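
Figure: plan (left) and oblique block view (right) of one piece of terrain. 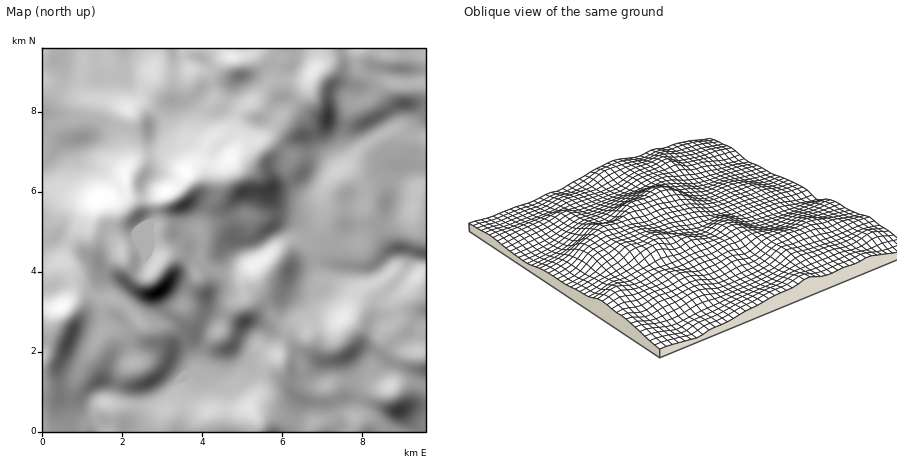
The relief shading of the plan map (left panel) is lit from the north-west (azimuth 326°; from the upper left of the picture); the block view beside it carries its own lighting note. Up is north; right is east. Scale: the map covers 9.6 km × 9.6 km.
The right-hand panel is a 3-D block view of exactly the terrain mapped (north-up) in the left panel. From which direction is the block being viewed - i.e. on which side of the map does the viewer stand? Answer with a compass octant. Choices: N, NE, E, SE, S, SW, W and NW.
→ SW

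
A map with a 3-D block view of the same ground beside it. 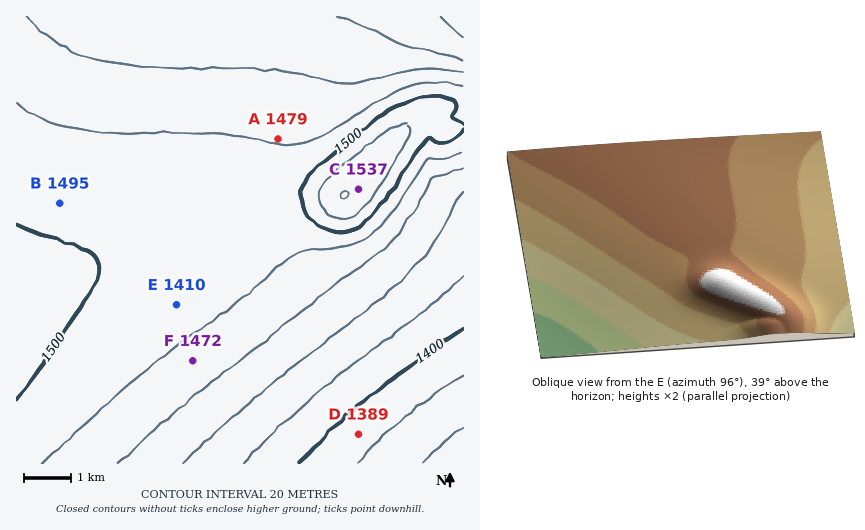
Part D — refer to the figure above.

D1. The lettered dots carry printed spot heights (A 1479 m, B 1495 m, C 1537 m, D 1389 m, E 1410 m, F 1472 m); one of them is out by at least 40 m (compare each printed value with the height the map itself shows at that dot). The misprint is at E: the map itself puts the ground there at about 1490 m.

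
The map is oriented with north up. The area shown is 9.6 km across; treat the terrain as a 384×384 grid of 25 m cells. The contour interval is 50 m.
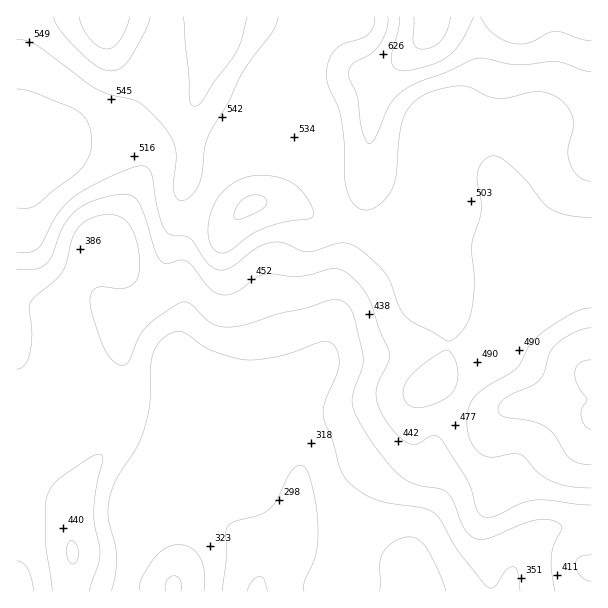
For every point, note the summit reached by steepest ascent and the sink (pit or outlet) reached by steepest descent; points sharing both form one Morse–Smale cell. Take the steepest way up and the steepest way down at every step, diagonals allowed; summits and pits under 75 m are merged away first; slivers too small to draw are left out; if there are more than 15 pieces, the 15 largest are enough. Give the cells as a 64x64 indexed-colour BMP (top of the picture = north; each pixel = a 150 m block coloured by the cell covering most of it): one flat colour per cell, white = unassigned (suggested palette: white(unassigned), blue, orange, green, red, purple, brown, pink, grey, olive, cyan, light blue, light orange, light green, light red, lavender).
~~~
<image width="64" height="64" href="data:image/bmp;base64,Qk12CAAAAAAAAHYAAAAoAAAAQAAAAEAAAAABAAQAAAAAAAAIAAATCwAAEwsAABAAAAAAAAAA////ALR3HwAOf/8ALKAsACgn1gC9Z5QAS1aMAMJ34wB/f38AIr28AM++FwDox64AeLv/AIrfmACWmP8A1bDFAERERERERBEREREREREREREREREREREzMzMzMzVVVVVVREREREREERERERERERERERERERERETMzMzMzNVVVVVVERERERERBERERERERERERERERERERMzMzMzM1VVVVVUREREREREEREREREREREREREREREREzMzMzMzNVVVVVREREREREQRERERERERERERERERERETMzMzMzMzVVVVVERERERERBERERERERERERERERERERMzMzMzMzNVVVVUREREREREQRERERERERERERERERERETMzMzMzMzNVVVRERERERERBERERERERERERERERERERMzMzMzMzMzMzNERERERERERBERERERERERERERERERETMzMzMzMzMzM0REREREREREREERERERERERERERERERMzMzMzMzMzMzREREREREREREQREREREREREREREREREzMzMzMzMzMzNERERERERERERBERERERERERERERERERMzMzMzMzMzMxREREREREREREEREREREREREREREREREzMzMzMzMzMzFEREREREREREQRERERERERERERERERETMzMzMzMzMzMRRERERERERERBERERERERERERERERERMzMzMzMzMzMxEUREREREREREEREREREREREREREREREzMzMzMzMzMzERFEREREREREQRERERERERERERERERETMzMzMzMzMzMRERRERERERERBERERERERERERERERERMzMzMzMzMzMxEREURERERERBEREREREREREREREREREzMzMzMzMzMzEREREUREREQRERERERERERERERERERERMzMzMzMzMzMRERERFEERERERERERERERERERERERERETMzMzMzMzMxERERERERERERERERERERERERERERERERMzMzMzMzMzERERERERERERERERESIREhERERERERERETMzMzMzMzMREREREREREREREREiIiIiIREREREREREREzMzMzMzMxERERERERERESIiIiIiIiIhERERERERERERMzMzMzMzERERERERERERIiIiIiIiIiIRERERERERERETMzMzMzMREREREREREREiIiIiIiIiIhEREREREREREREzMzMzMxEREREREREREiIiIiIiIiIiIRERERERERERERMzMzMzERERERERERESIiIiIiIiIiIhERERERERERERETMzMzMRERERERERESIiIiIiIiIiIiEREREREREREREREzMzMxERERERERESIiIiIiIiIiIiIRERERERERERERERMzMzERIhERERESIiIiIiIiIiIiIhERERERERERERERERMzMiIiERERERIiIiIiIiIiIiIiERERERERERERERERERMyIiIhERERIiIiIiIiIiIiIiIRERERERERERERERERERIiIiERERIiIiIiIiIiIiIiIiEREREREREREREREREREiIiIhEREiIiIiIiIiIiIiIiIRERERERERERERERERESIiIiIiIiIiIiIiIiIiIiIiIhERERERERERERERERERIiIiIiIiIiIiIiIiIiIiIiIiEREREREREREREREREREiIiIiIiIiIiIiIiIiIiIiIiIRERERERERERERERERESIiIiIiIiIiIiIiIiIiIiIiIhERERERERERERERERERIiIiIiIiIiIiIiIiIiIiIiIiEREREREREREREREREREiIiIiIiIiIiIiIiIiIiIiIiIRERERERERERERERERESIiIiIiIiIiIiIiIiIiIiIiIhERERERERERERERERERIiIiIiIiIiIiIiIiIiIiIiIhEREREREREREREREREREiIiIiIiIiIiIiIiIiIiIiIiERERERERERERERERERESIiIiIiIiIiIiIiIiIiIiIiIRERERERERERERERERERIiIiIiIiIiIiIiIiIiIiIiIhEREREREREREREREREREiIiIiIiIiIiIiIiIiIiIiIiERERERERERERERERERESIiIiIiIiIiIiIiIiIiIiIiIRERERERERERERERERERIiIiIiIiIiIiIiIiIiIiIiIhEREREREREREREREREREiIiIiIiIiIiIiIiIiIiIiIiERERERERERERERERERESIiIiIiIiIiIiIiIiIiIiIiIRERERERERERERERERERIiIiIiIiIiIiIiIiIiIiIiIhEREREREREREREREREREiIiIiIiIiIiIiIiIiIiIiIhERERERERERERERERERESIiIiIiIiIiIiIiIiIiIiIiERERERERERERERERERERIiIiIiIiIiIiIiIiIiIiIiEREREREREREREREREREREiIiIiIiIiIiIiIiIiIiIiIRERERERERERERERERERESIiIiIiIiIiIiIiIiIiIiIhERERERERERERERERERERIiIiIiIiIiIiIiIiIiIiIiEREREREREREREREREREREiIiIiIiIiIiIiIiIiIiIiIRERERERERERERERERERESIiIiIiIiIiIiIiIiIiIiIiERERERERERERERERERERIiIiIiIiIiIiIiIiIiIiIiIREREREREREREREREREREiIiIiIiIiIiIiIiIiIiIiIhERERERERERERERERERESIiIiIiIiIiIiIiIiIiIiIiERERERERERERERERERER"/>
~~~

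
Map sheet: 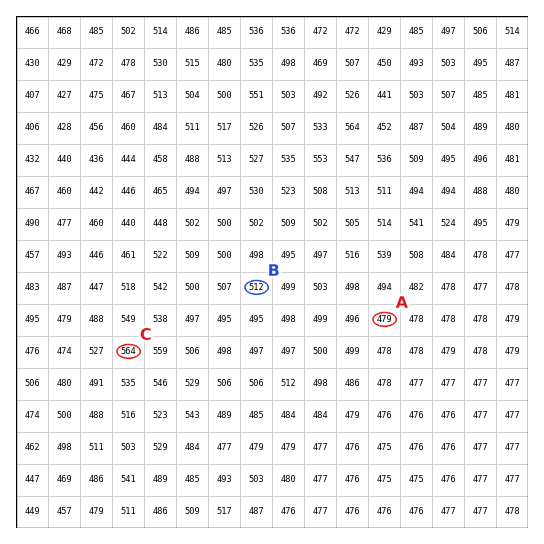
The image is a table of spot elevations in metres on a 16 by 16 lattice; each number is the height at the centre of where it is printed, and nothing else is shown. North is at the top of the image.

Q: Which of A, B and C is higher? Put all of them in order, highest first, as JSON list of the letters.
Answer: ["C", "B", "A"]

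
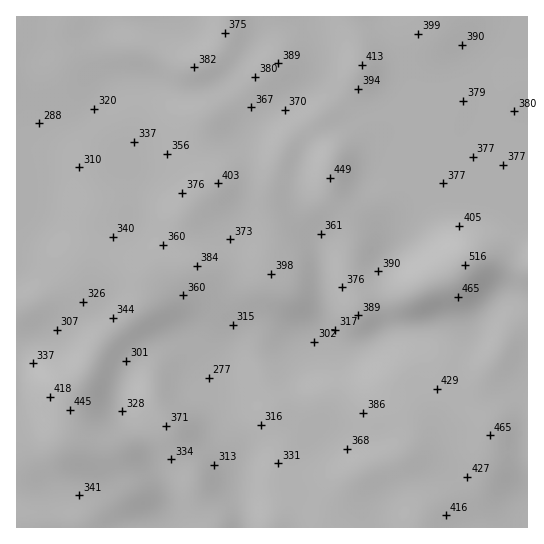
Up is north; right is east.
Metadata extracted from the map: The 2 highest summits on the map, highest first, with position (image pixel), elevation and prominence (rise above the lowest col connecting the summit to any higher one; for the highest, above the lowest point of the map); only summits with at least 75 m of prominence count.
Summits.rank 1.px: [465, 265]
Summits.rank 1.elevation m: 516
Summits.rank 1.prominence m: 239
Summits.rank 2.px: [70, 410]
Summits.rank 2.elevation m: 445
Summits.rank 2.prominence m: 98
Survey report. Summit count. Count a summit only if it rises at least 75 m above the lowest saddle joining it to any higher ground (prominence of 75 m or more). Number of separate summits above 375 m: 2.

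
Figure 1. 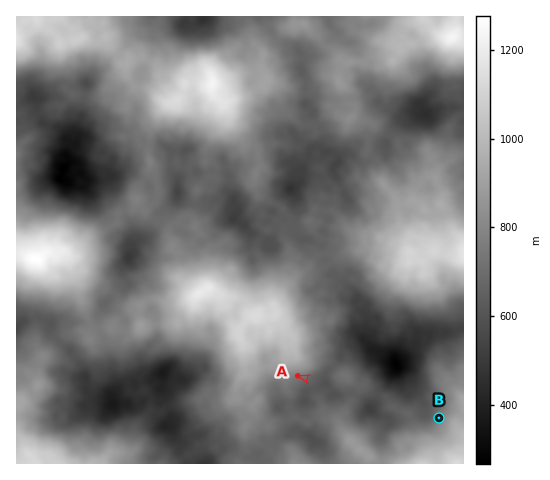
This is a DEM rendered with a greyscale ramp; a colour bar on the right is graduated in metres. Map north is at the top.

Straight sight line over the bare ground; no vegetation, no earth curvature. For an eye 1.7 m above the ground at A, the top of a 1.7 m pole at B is visible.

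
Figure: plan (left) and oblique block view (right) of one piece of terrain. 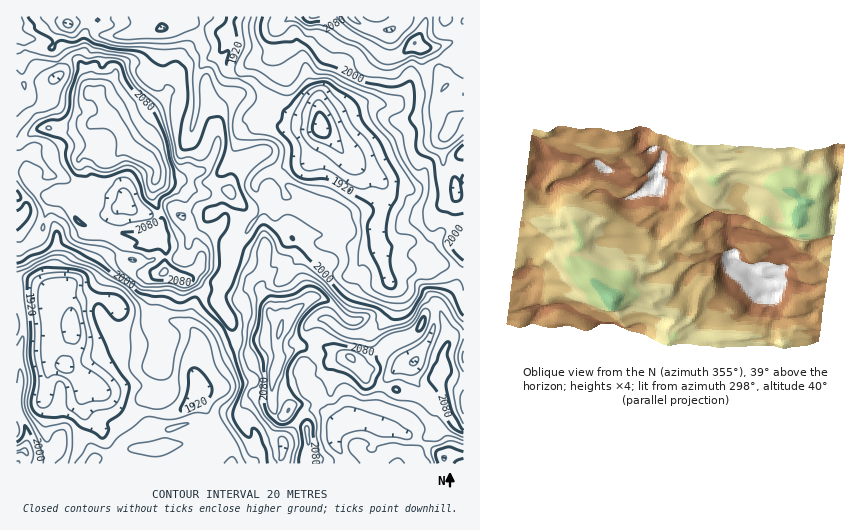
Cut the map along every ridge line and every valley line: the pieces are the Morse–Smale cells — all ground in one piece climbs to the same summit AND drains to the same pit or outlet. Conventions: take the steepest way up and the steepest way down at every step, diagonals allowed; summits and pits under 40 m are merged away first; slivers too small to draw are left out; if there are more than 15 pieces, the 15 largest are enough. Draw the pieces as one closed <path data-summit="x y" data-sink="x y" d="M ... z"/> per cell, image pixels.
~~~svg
<path data-summit="138 153" data-sink="320 127" d="M231 16l-215 1 1 232 7-1 16-14 9-31 6-6 4-3 11 12 4 8 2-4 14-13-12-9 1-29 3-3 16-6 8 11 4 0 16-14 27 15 4 6-4 29 9 20 0 19-3 3-8 1-12 6-14 0-4 12 1 5 4 4 17 7 18 0 7-2 18 8 8 1 10 11 1 12 18 21 7-7-11-17 0-8 13-28-1-20 17-15 15-22 0-7-8-13 0-5 9-9 26-9 12 0-14 3-5 4-1 14 4 10-11 15 7 25 5 8 27-3 11 4 18 0 14 4 21-1-2-20 3-6 0-14-5-14 1-15-25-18-30-32-1-6-4-4-24-4-20-16-8 2-1-7-10-13-16-4-8-6-1-8 7-14 0-9-3-4-6-3 5-7z"/><path data-summit="313 17" data-sink="320 127" d="M463 16l-37 0-2 10-8 16-14 12-7 3-10 0-4-3-17-12-18-10-20-16-94 0-7 17 6 3 3 4 0 9-7 14 0 6 4 5 21 7 10 13 1 7 8-2 20 16 24 4 4 4 1 6 27 28 28 22-1 15 5 14 0 14-3 6 3 23 33-9 6 4 10 13 11 2 12 8 12 5z"/><path data-summit="138 153" data-sink="70 325" d="M59 194l-10 9-9 31-16 14-8 2 0 28 15 2 17 9 5 0-4 8 1 7 20 14 3 25-5 17-4 5 9 6 11 12-2 26 6 12-1 12-8 9-7 21 159 1 1-12-4-13-18-23-12-20-3-20 4-33 24-17-18-22-2-14-9-9-8-1-13-7-30 1-17-7-5-7 3-14 15 0 11-5-12-6-44-7-13-4-5-6-6-12z"/><path data-summit="280 330" data-sink="320 127" d="M297 165l-7 0-24 7-8 7-3 4 0 5 8 13 0 7-15 22-17 15 1 20-13 28 0 8 11 17-6 8 11 11 14-1 16 2 13-2 1 25 2-5 18-10 14 6 2-12 5-4 10-13 14 9 16 1 17-10 8-1 5-6 4-9 0-16-3-9 6 5 28 11 9 11 1 12-5 16-14 23-3 2-15 5-11 11-3 8 32 9 15 12 14-4 9 20 9 8 1-157-32-15-13 1-12 8-12-9-13-1-5-10-20 1-14-4-18 0-11-4-27 3-5-8-7-25 11-15-4-10 0-12 4-5z"/><path data-summit="280 330" data-sink="444 458" d="M300 346l-15 7-5 5-7 19-1 27 6 10 7 1 2-2 6 7 13 7 3 17-4 15 4 5 135 0 0-6 3-2 17-2 0-22-10-9-9-20-14 4-11-9-23-9-13-1-10 36-9-3-11 0-8 5-7-2-15-22-19-23 0-16 7-10z"/><path data-summit="25 451" data-sink="70 325" d="M26 278l-10 1 0 173 9-1 1 2 1 11 44 0 8-22 8-9 1-12-6-12 2-26-11-12-9-6 4-5 5-17-2-21-3-6-18-12-1-7 4-8-5 0z"/><path data-summit="280 330" data-sink="70 325" d="M223 325l-24 18-4 25 3 28 12 20 17 21 5 15 0 12 48 0-4-6-2-27 4-10 8-5-8-2-6-10 1-27 5-13 0-28-7 0-6 2-16-2-14 1z"/><path data-summit="138 153" data-sink="125 206" d="M127 147l-17 14-4 0-8-11-14 5-5 4-1 29 12 9-14 13-2 6 7 8 8 3 49 8 12 5 9-1 3-3 0-19-9-20 4-29-4-6z"/><path data-summit="350 357" data-sink="320 127" d="M393 284l-1 2 2 5 0 16-4 9-5 6-8 1-17 10-16-1-14-9-10 13-5 4-1 13 14 7 22-3 19 24 13 6 5-9 11-11 15-5 19-30 3-11-1-12-13-13z"/><path data-summit="350 357" data-sink="444 458" d="M313 352l-8 11 0 16 19 23 12 19 5 5 5 0 8-5 11 0 9 3 10-36-15-7-19-24-22 3z"/><path data-summit="313 17" data-sink="351 17" d="M425 16l-99 1 20 15 18 10 17 12 4 3 10 0 7-3 14-12 10-20z"/><path data-summit="280 330" data-sink="320 127" d="M287 413l-9 8-4 10 2 27 5 6 27 0-3-5 4-15-3-17-13-7z"/><path data-summit="138 153" data-sink="320 127" d="M412 242l-14 5-13 1-5 7 4 4 11 0 12 9 12-8 9-2-5-7z"/><path data-summit="138 153" data-sink="444 458" d="M463 455l-16 1-3 2 0 5 19 1z"/><path data-summit="25 451" data-sink="320 127" d="M25 451l-9 2 1 11 9-1z"/>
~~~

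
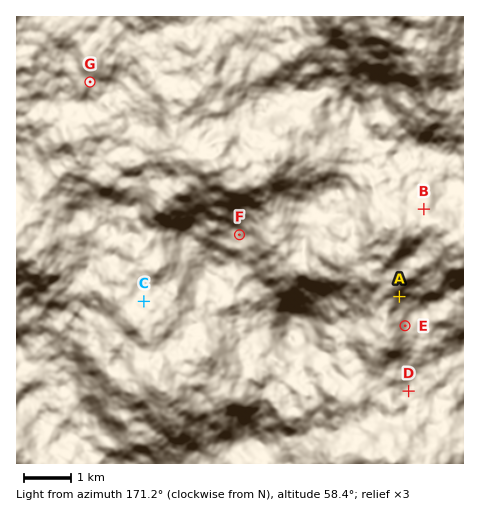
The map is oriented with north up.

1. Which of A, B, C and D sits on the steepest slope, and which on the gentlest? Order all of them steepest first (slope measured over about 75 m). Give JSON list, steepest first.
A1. ["A", "B", "C", "D"]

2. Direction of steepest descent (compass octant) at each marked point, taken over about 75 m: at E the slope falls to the W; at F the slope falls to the NE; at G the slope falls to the NW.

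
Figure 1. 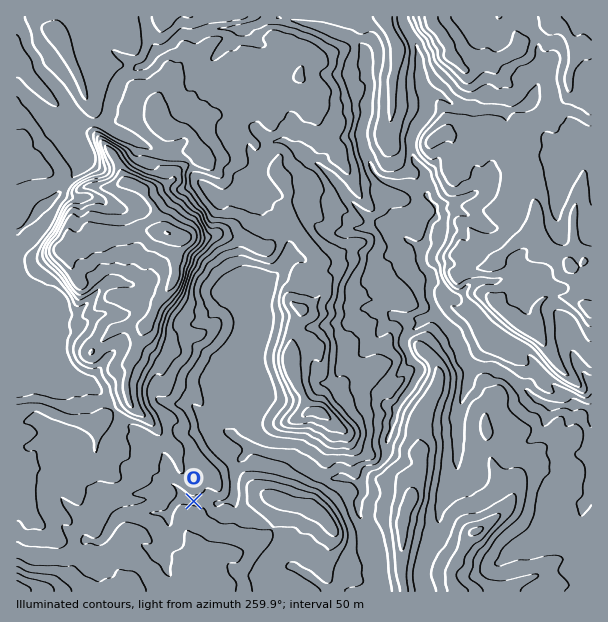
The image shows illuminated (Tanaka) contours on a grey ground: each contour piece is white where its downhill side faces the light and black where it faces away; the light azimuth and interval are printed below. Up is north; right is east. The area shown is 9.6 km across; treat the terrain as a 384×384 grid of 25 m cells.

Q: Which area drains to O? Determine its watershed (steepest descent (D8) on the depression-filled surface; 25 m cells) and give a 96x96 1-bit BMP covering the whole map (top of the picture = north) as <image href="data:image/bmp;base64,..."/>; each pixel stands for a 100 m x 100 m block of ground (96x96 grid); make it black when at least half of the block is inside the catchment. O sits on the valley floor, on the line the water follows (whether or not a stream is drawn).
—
<image width="96" height="96" href="data:image/bmp;base64,Qk2+BAAAAAAAAD4AAAAoAAAAYAAAAGAAAAABAAEAAAAAAIAEAAATCwAAEwsAAAIAAAAAAAAA////AAAAAAD////gAAAAAAAAAAD////4AAAAAAAAAAD/////AAAAAAAAAAD/////AAAAAAAAAAD/////AAAAAAAAAAD/////AAAAAAAAAAD/////AAAAAAAAAAD////8AAAAAAAAAAD////4AAAAAAAAAAD////4AAAAAAAAAAD////wAAAAAAAAAAD////wAAAAAAAAAAD////4AAAAAAAAAAD////8AAAAAAAAAAD////8AAAAAAAAAAD////8AAAAAAAAAAD////8AAAAAAAAAAD////4AAAAAAAAAAD////4AAAAAAAAAAD////wAAAAAAAAAAD////gAAAAAAAAAAD////gAAAAAAAAAAD////gAAAAAAAAAAD////AAAAAAAAAAAD////AAAAAAAAAAAD///+AAAAAAAAAAAD///8AAAAAAAAAAAD///4AAAAAAAAAAAD/4/wAAAAAAAAAAAD+AfgAAAAAAAAAAAB4APAAAAAAAAAAAAAAACAAAAAAAAAAAAAAAAAAAAAAAAAAAAAAAAAAAAAAAAAAAAAAAAAAAAAAAAAAAAAAAAAAAAAAAAAAAAAAAAAAAAAAAAAAAAAAAAAAAAAAAAAAAAAAAAAAAAAAAAAAAAAAAAAAAAAAAAAAAAAAAAAAAAAAAAAAAAAAAAAAAAAAAAAAAAAAAAAAAAAAAAAAAAAAAAAAAAAAAAAAAAAAAAAAAAAAAAAAAAAAAAAAAAAAAAAAAAAAAAAAAAAAAAAAAAAAAAAAAAAAAAAAAAAAAAAAAAAAAAAAAAAAAAAAAAAAAAAAAAAAAAAAAAAAAAAAAAAAAAAAAAAAAAAAAAAAAAAAAAAAAAAAAAAAAAAAAAAAAAAAAAAAAAAAAAAAAAAAAAAAAAAAAAAAAAAAAAAAAAAAAAAAAAAAAAAAAAAAAAAAAAAAAAAAAAAAAAAAAAAAAAAAAAAAAAAAAAAAAAAAAAAAAAAAAAAAAAAAAAAAAAAAAAAAAAAAAAAAAAAAAAAAAAAAAAAAAAAAAAAAAAAAAAAAAAAAAAAAAAAAAAAAAAAAAAAAAAAAAAAAAAAAAAAAAAAAAAAAAAAAAAAAAAAAAAAAAAAAAAAAAAAAAAAAAAAAAAAAAAAAAAAAAAAAAAAAAAAAAAAAAAAAAAAAAAAAAAAAAAAAAAAAAAAAAAAAAAAAAAAAAAAAAAAAAAAAAAAAAAAAAAAAAAAAAAAAAAAAAAAAAAAAAAAAAAAAAAAAAAAAAAAAAAAAAAAAAAAAAAAAAAAAAAAAAAAAAAAAAAAAAAAAAAAAAAAAAAAAAAAAAAAAAAAAAAAAAAAAAAAAAAAAAAAAAAAAAAAAAAAAAAAAAAAAAAAAAAAAAAAAAAAAAAAAAAAAAAAAAAAAAAAAAAAAAAAAAAAAAAAAAAAAAAAAAAAAAAAAAAAAAAAAAAAAAAAAAAAAAAAAAAAAAAAAAAAAAAAAAAAAAAAAAAAAAAAAAAAAAAAAAAAAAAAAAAAAAAAAAAAAAAAAAAAAAAAAAAAAAAAAAAAAAAAAAAAAAAA="/>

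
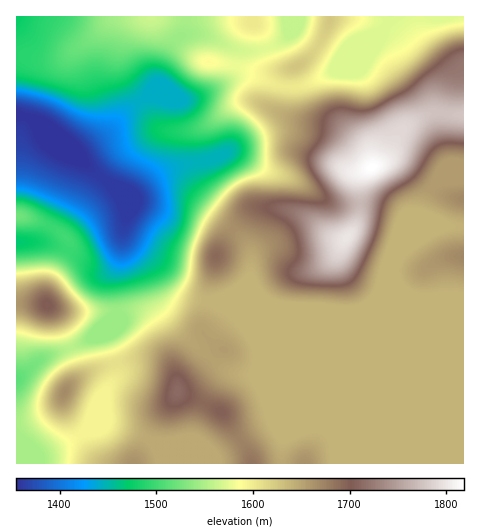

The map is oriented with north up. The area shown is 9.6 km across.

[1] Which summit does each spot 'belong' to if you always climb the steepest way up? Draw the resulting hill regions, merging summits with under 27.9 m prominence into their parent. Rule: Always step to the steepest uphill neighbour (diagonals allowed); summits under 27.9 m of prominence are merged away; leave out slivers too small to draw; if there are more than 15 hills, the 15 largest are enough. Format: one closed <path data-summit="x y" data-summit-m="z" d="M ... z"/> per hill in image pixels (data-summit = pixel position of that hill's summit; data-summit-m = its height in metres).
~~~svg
<path data-summit="372 167" data-summit-m="1818" d="M463 16l-176 0 2 18-6 6-13 8-15 3-18-1-33-15-14-1-7 2 2-20-168 0-1 226 34 2 30 12 10 2 23-12 7-7 3-8 4 10 29 23 22 28 23 9 13 1 7-2 15-9 15-14 0-25-7-13-31-25-25-15-20-1-30 2-20-8-6-6 24 8 17-15 16-10 14-5 28-4 16-8 7 0 33 19 33 12 30 20 9 2 35 0 17 5 11 6 1 1-1 5-18 54-1 8 5-5 11-22 14-13 26-17 25-2z"/><path data-summit="178 391" data-summit-m="1713" d="M123 233l-3 25-6 18 2 38-9 20 0 6 9 29-1 8-10 15-11 27-11 15-40 21-4 0-22-19-1 27 319 1-1-24-14-33-61-61-17-23-12-12-15-9-25-4-12-6-22-28-26-20z"/><path data-summit="347 237" data-summit-m="1800" d="M234 152l-7 0-16 8-28 4-14 5-16 10-17 15-23-7 5 5 20 8 30-2 20 1 25 15 31 25 7 13 0 25-15 14-21 11 51 0 13 4 40 2 20 3 12 0 17-6 12-15 23-73-12-7-17-5-35 0-9-2-30-20-33-12z"/><path data-summit="47 305" data-summit-m="1703" d="M122 235l-9 11-23 12-10-2-23-10-12-4-29 1 1 135 24-19 35-13 15-8 25-24-2-38 7-24z"/><path data-summit="64 392" data-summit-m="1668" d="M115 316l-24 22-15 8-35 13-25 19 0 57 23 20 13-4 24-13 10-7 8-12 10-24 12-21-1-11-8-23 0-6z"/><path data-summit="463 257" data-summit-m="1671" d="M463 226l-24 1-30 20-13 13-8 19-7 7-6 12-11 9 99-1z"/><path data-summit="253 22" data-summit-m="1603" d="M286 16l-100 0-2 18 20 1 38 16 20-1 17-7 10-9z"/>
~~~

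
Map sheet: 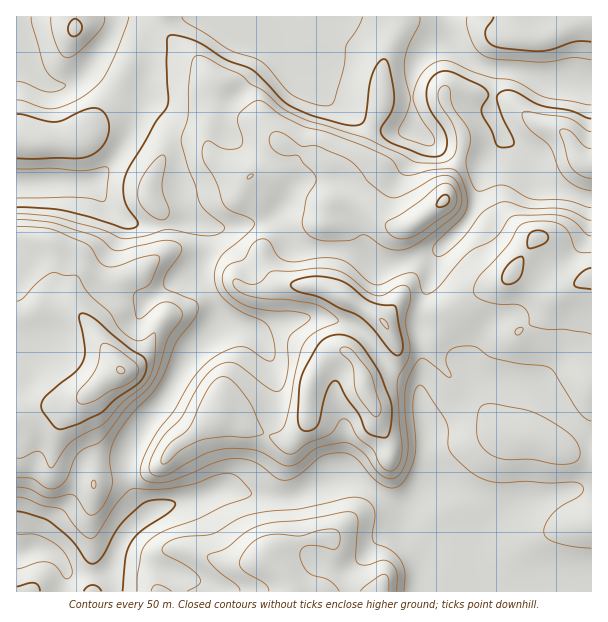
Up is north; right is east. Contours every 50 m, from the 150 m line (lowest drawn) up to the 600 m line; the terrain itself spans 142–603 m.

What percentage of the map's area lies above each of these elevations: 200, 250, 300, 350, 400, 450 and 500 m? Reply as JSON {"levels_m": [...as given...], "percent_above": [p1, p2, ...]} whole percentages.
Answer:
{"levels_m": [200, 250, 300, 350, 400, 450, 500], "percent_above": [92, 82, 71, 51, 34, 17, 5]}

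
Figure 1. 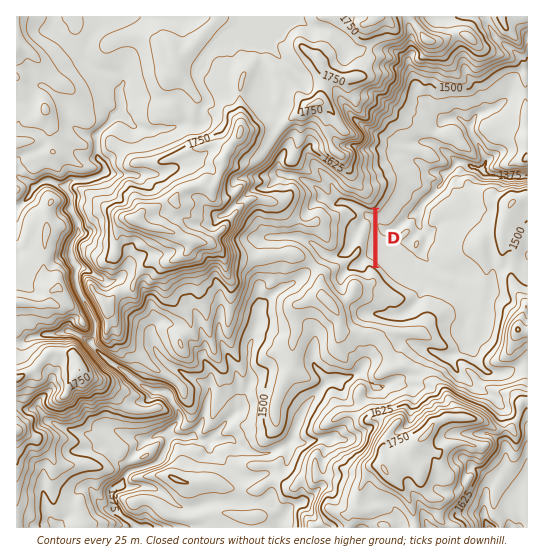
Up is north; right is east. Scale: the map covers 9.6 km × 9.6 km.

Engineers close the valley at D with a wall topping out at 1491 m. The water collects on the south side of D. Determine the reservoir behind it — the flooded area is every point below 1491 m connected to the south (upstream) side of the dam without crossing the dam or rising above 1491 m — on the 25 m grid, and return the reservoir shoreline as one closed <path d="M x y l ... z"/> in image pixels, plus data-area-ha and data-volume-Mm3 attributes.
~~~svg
<path d="M349 201l-2 0 0 1 0 1 0 1 1 1 1 0 1 0 1 1 0 1 1 0 1 1 0 1 1 0 1 1 0 1 2 0 1 1 1 1 0 1 0 1 1 0 0 2-1 0 0 1 0 1-1 1-1 1-1 1-1 1-1 1-1 1-1 1-1 1 0 2-1 0-1 1 0 1 0 2-1 1 0 1 0 2 0 1 0 1 0 2 0 1-1 1 0 2 0 1 0 1-1 1-1 1 0 1 0 1-1 0 0 2 1 0 1 0 1 0 1 0 1-1 0-1 1 0 1-1 0-1 1 0 1-1 0-1 1 0 1-1 0-1 1 0 0-2 1 0 0-1 1-1 1 0 0-1 1-1 1 0 0-1 1-1 1 1 0 1 0 2 0 1 0 1 0 2 0 1 0 1 0 2 0 1 0 1 0 2 0 1-1 1-1 0 0 2-1 1-1 1-1 1-1 1-1 1-1 1-1 1-1 1 0 1 1 1 1 0 0 1 2 0 1 0 1 1 2 0 1-1 1-1 1-1 1-1 1-1 1-1 2 0 1 1 1 0 1 1 1 0 0-2 0-1 0-1 0-2 0-1 0-1 0-2 0-1 0-1 0-2 0-1 0-1 0-2 0-1 0-1 0-2 0-1 0-1 0-2 0-1 0-1 0-2 0-1 0-1 0-2 0-1 0-1 0-2 0-1 0-1 0-2 0-1 0-1 0-2 0-1 0-1 0-2 0-1 0-1 0-2-2 0 0-1-1-1-1 0-2 0-1-1-1 0-1-1-1 0-1 0-1-1 0-1-2 0-1-1-1 0-2 0 0-1-1 0-1 0-2 0-1 0-1-1 0-1z" data-area-ha="39" data-volume-Mm3="3.98"/>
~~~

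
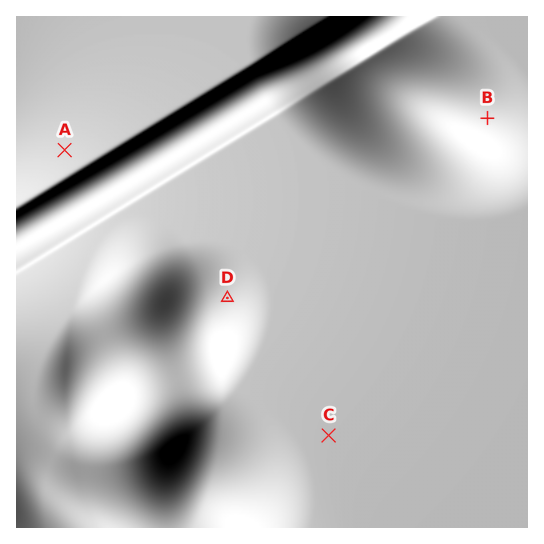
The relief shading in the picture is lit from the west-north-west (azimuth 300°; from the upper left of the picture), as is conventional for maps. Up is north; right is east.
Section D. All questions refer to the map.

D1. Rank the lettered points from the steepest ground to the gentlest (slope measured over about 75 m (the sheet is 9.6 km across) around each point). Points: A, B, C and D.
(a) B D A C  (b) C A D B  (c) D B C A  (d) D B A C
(a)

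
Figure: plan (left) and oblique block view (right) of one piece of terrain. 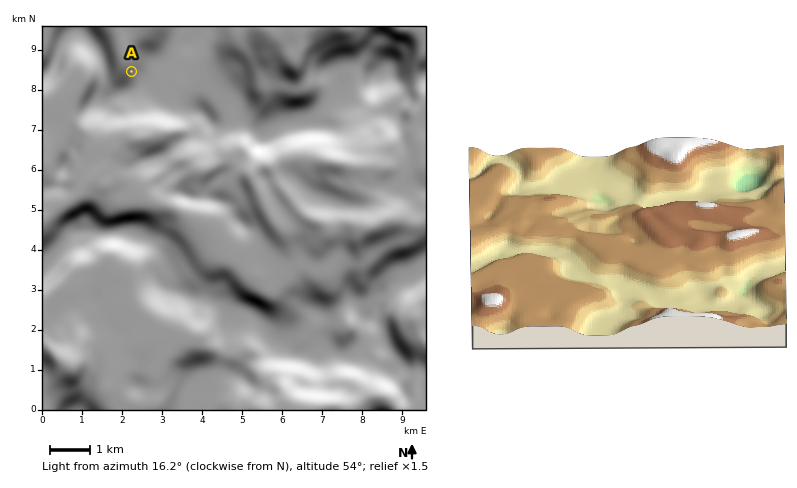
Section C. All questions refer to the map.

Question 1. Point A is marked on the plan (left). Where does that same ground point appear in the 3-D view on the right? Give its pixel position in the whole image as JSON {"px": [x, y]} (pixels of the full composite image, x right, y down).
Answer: {"px": [543, 174]}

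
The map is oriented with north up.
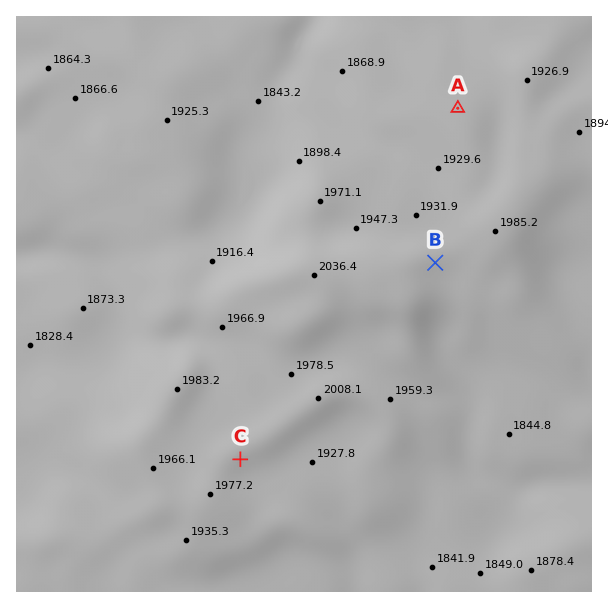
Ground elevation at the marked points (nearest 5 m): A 1930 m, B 1965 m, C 1965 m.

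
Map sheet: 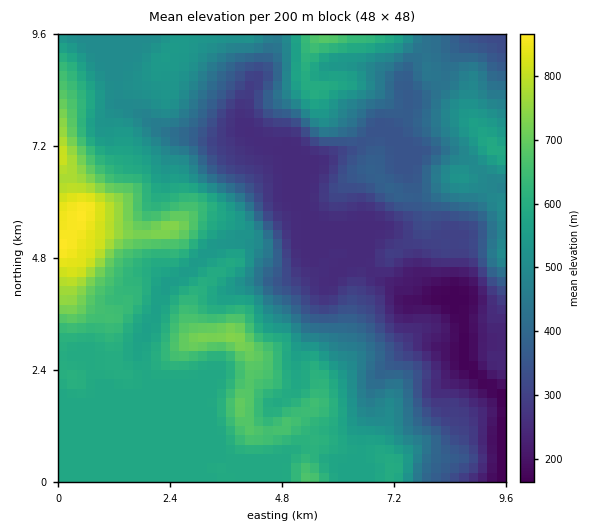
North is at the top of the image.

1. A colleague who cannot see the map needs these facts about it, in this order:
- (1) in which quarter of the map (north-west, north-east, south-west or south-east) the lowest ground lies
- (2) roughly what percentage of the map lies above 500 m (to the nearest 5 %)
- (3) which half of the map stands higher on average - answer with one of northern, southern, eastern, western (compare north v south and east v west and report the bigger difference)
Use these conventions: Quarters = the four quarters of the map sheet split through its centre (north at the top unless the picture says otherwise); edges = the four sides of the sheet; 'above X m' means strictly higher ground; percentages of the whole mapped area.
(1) The lowest point lies in the south-east quarter of the map.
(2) Roughly 50 % of the ground is higher than 500 m.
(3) Taken as a whole, the western half is higher than the eastern.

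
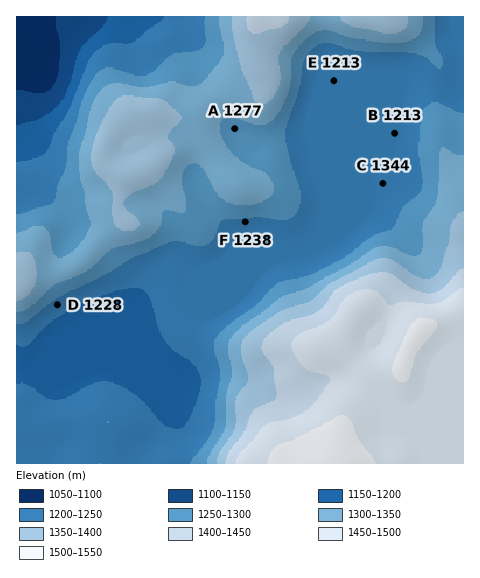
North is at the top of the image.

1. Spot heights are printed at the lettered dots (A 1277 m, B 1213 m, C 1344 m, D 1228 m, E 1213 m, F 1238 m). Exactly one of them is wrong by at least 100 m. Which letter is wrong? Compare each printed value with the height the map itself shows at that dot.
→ C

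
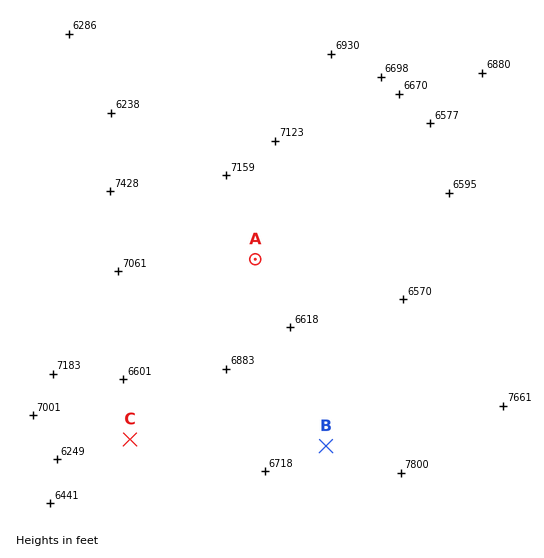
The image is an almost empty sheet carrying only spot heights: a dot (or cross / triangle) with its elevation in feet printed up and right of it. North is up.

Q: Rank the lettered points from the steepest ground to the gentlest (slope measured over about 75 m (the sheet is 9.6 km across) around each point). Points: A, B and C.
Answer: B C A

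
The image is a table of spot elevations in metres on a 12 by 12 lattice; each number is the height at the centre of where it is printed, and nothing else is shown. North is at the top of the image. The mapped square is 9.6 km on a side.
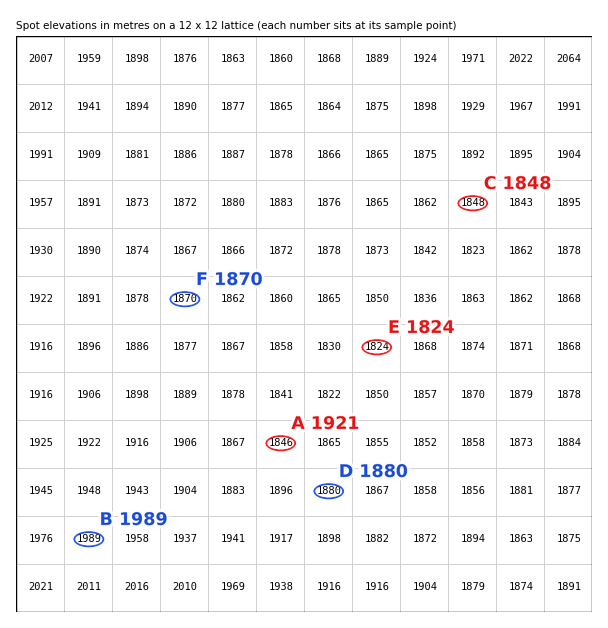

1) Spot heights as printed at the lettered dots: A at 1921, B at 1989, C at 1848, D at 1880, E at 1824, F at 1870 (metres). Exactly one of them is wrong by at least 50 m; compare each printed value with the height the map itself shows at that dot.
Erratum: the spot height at A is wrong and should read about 1846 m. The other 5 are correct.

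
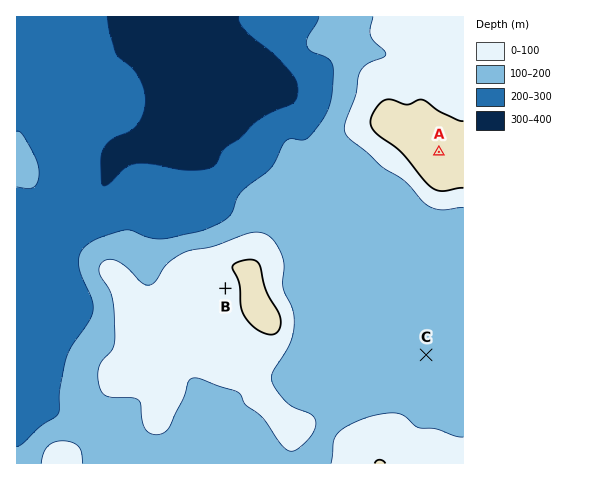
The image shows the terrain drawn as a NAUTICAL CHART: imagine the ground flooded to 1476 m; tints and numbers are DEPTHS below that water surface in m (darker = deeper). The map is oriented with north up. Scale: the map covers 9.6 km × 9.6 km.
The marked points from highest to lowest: A B C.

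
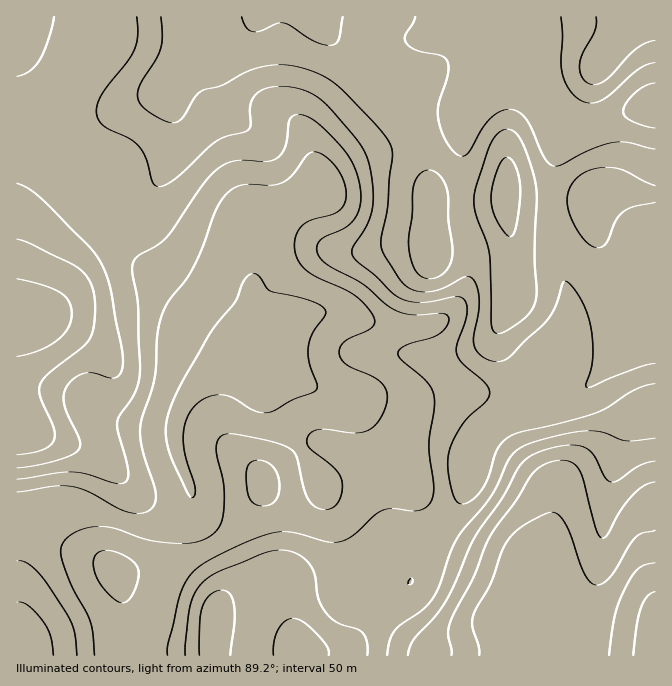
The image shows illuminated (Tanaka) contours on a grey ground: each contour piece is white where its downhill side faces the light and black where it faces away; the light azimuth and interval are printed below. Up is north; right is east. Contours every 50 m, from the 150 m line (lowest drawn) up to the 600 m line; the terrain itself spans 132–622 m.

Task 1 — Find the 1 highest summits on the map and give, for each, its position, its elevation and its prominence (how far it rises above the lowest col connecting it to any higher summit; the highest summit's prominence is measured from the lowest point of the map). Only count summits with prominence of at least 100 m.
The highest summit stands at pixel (505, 193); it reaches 622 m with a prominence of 490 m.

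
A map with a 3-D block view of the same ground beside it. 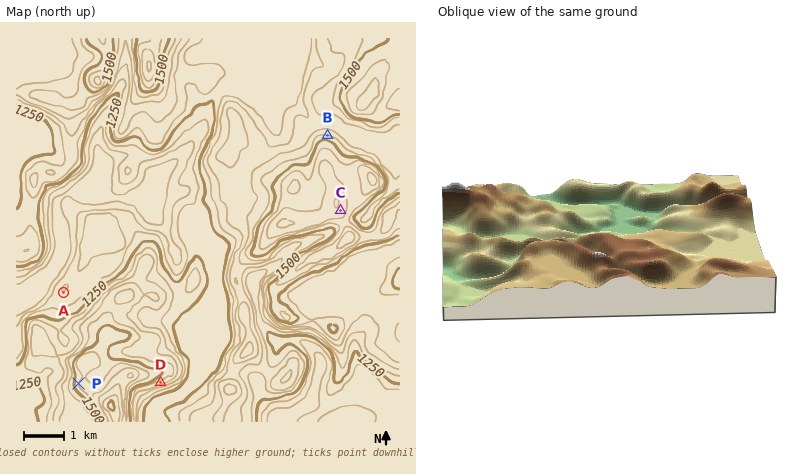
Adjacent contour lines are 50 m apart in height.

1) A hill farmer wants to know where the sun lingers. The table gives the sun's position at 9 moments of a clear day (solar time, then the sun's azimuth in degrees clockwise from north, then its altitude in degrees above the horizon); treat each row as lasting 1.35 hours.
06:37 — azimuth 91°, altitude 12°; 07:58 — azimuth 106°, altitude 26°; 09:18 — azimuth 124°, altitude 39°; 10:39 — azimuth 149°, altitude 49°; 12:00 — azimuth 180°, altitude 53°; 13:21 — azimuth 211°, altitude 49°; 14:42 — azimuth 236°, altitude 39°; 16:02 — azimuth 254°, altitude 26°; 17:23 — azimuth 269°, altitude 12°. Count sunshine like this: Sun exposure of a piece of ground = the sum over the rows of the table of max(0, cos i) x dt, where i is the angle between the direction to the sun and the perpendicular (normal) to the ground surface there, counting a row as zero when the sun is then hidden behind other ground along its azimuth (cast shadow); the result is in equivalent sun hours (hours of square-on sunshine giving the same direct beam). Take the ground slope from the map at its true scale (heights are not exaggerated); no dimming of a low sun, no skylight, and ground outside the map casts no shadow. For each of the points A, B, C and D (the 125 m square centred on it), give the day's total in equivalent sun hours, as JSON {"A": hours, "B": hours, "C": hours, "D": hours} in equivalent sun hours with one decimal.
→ {"A": 6.8, "B": 4.7, "C": 6.8, "D": 7.7}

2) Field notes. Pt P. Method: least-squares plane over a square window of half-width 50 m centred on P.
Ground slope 16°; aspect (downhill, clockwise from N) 275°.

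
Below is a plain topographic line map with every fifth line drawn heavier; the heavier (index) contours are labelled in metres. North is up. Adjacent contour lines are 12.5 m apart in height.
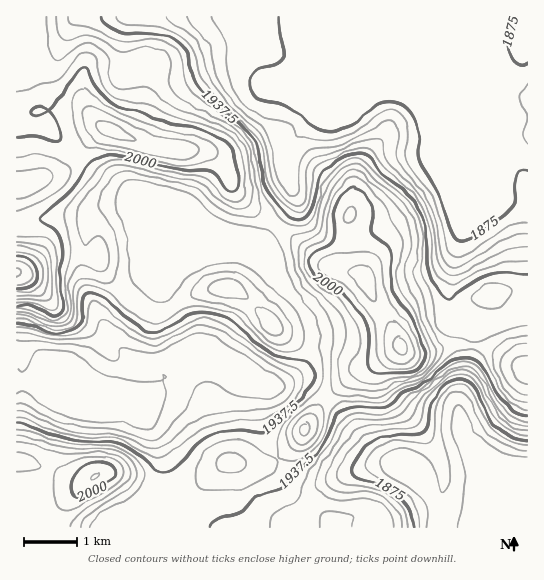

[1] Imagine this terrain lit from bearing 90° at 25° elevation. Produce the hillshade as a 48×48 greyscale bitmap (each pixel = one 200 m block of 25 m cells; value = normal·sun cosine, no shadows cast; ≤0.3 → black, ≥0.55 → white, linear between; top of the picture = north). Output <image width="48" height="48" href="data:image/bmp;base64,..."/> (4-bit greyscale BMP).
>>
<image width="48" height="48" href="data:image/bmp;base64,Qk32BAAAAAAAAHYAAAAoAAAAMAAAADAAAAABAAQAAAAAAIAEAAATCwAAEwsAABAAAAAAAAAAAAAAABEREQAiIiIAMzMzAERERABVVVUAZmZmAHd3dwCIiIgAmZmZAKqqqgC7u7sAzMzMAN3d3QDu7u4A////AHd4mrqHd3d3iIiIiIh3d4iIm925iIiId3d3iaqYh3d3eIiImIh3d4eIq9ypiIiHd3d2aKuqmId3eIiImIiIiHd5q8uYiZh3d3d2Voq7qod3d3eIiImZqYeJq6l3iZh3d3d2VWiry6h2ZneIiJmrupiZqYd3iph3d4h3ZWebzKh2VWeImImru6qqmHd3iph3d4iIdmebzKdmVWeJmHebzLqqmHd3mph3d4iZiHeKu5ZVVWeIh2V73bqqmHd5qodlZpmZmIeJqXZVVWZ4h0Nb7sqpmHibuXVEVZqqmYeIiHZVZmZ3djJK7sqIiIm8uGMiRZqpiHd3d3ZmZnd3dkI3vLl3iavMuEIRNJmYd3d3d3dmZ3d3d1MliZh3m7zcpzAANYiHd3d3d3dmZ3iIh2MkVnd4q7zdtzAANXd3d3d3d3d2Z4iId2QzRFZomqvuxzABRYh3d3d3eIh3d3iHdlVUM0VmeIvvyEACVoh3d2Z4iIiHd3d2VFZmQ0VVVozuyVMjVoiHdmZ4h3iYh3ZlM1eHVEVDNZ3tqXZVZndmd3iHZniqh2VTI3mYZFVDNq7smIdmZmVGiqmGVWiql2VDJYuoZVQzR77rmHd2Z1Q2vslkRXial2VDR6unVUQ0ab3bh3d3d1RJ79hUV4iIh2ZVaKqGVENGirzKh2d4iHeM/7dFeIdmZmZ4mphlRERXq7u6hmZ4iJrO/ZZniId1VWeKqYZDRFVpvLu6hlZ4iKzv64eJmHd3ZWeKmHUiNWZ6zLvLllVniKzu2nebqHd3d3eIh3QSRneKvMzcp1Vnd5rNyoebqHd3d3d3d2QjVneJq83tt1VWd4ibyoebmHd3d3d3d2RFVWeImr3+uGVWZ4iJuoiamHd3d3d3d2ZlRGiImb3+yXZVZ4iJqoiah3d3d3d3d4h0IliZmb7+uXZmZoiJqpmZh3d3d2VnmqpyAUiaqs79qHdmZomZqqmZh3d3dUV5vMphAUeaq87smHd2Zoiaq6qph3d3ZDWM3tlRATervN3amHd2ZoiJqruph2ZmZUad/8hCEjeszMy5iId2ZneJmqupdVVWd2et/8czMza8y7uYiIh3Z3eIiJmXVVZniYm+/7dEVEasu7qHeIh3d3eIdnd2Znd4mZrO/rdmZkV6q7qHeIiHd3eHZVVneIiImarO7ah4h1VXirqHeIiHd3d3ZEV4mZmImavdyoiZh2VVebqHeIiHd3d3VFeZmZmZmazcqIiZh3ZVaaqHeIh3d3d3VWmqmJmZmrzKmIiYh3dlaJmHd4h3eHd2VYq5iImZm8y6iIiId3d3eIh3d3d3iHd2VYu5d4maq8upiIiId3d3d3d3d3d3eHd3VYuod4mbzLqZiIiId3d3d3d3d3d3d3eHVXqod4mrzLqYiIiId3d3d3d3d4d2Z3eIZXmod4mrzKmYiIiYh3d3d3d3eIdmZneZhnmpd3iru6mIiImYd3d3d3d3d3dmZnial4mZh4iaqpiIiJmId3d3d3d3d3d2ZniaqImpiIiZmYiHiJmId3d3d3d3d3d2Zg=="/>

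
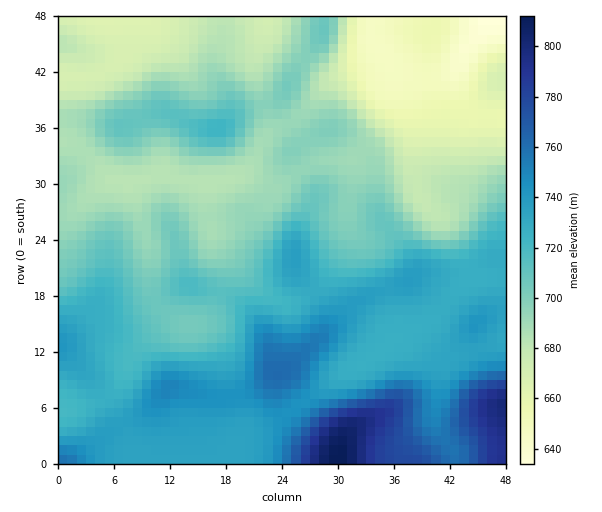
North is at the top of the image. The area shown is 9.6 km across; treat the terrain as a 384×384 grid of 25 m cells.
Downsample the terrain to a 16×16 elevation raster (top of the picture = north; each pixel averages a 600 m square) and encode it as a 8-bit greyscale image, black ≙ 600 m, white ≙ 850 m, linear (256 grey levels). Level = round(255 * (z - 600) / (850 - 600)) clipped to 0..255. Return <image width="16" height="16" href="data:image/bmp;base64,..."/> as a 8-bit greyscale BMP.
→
<image width="16" height="16" href="data:image/bmp;base64,Qk02BQAAAAAAADYEAAAoAAAAEAAAABAAAAABAAgAAAAAAAABAAATCwAAEwsAAAABAAAAAAAAAAAAAAEBAQACAgIAAwMDAAQEBAAFBQUABgYGAAcHBwAICAgACQkJAAoKCgALCwsADAwMAA0NDQAODg4ADw8PABAQEAAREREAEhISABMTEwAUFBQAFRUVABYWFgAXFxcAGBgYABkZGQAaGhoAGxsbABwcHAAdHR0AHh4eAB8fHwAgICAAISEhACIiIgAjIyMAJCQkACUlJQAmJiYAJycnACgoKAApKSkAKioqACsrKwAsLCwALS0tAC4uLgAvLy8AMDAwADExMQAyMjIAMzMzADQ0NAA1NTUANjY2ADc3NwA4ODgAOTk5ADo6OgA7OzsAPDw8AD09PQA+Pj4APz8/AEBAQABBQUEAQkJCAENDQwBEREQARUVFAEZGRgBHR0cASEhIAElJSQBKSkoAS0tLAExMTABNTU0ATk5OAE9PTwBQUFAAUVFRAFJSUgBTU1MAVFRUAFVVVQBWVlYAV1dXAFhYWABZWVkAWlpaAFtbWwBcXFwAXV1dAF5eXgBfX18AYGBgAGFhYQBiYmIAY2NjAGRkZABlZWUAZmZmAGdnZwBoaGgAaWlpAGpqagBra2sAbGxsAG1tbQBubm4Ab29vAHBwcABxcXEAcnJyAHNzcwB0dHQAdXV1AHZ2dgB3d3cAeHh4AHl5eQB6enoAe3t7AHx8fAB9fX0Afn5+AH9/fwCAgIAAgYGBAIKCggCDg4MAhISEAIWFhQCGhoYAh4eHAIiIiACJiYkAioqKAIuLiwCMjIwAjY2NAI6OjgCPj48AkJCQAJGRkQCSkpIAk5OTAJSUlACVlZUAlpaWAJeXlwCYmJgAmZmZAJqamgCbm5sAnJycAJ2dnQCenp4An5+fAKCgoAChoaEAoqKiAKOjowCkpKQApaWlAKampgCnp6cAqKioAKmpqQCqqqoAq6urAKysrACtra0Arq6uAK+vrwCwsLAAsbGxALKysgCzs7MAtLS0ALW1tQC2trYAt7e3ALi4uAC5ubkAurq6ALu7uwC8vLwAvb29AL6+vgC/v78AwMDAAMHBwQDCwsIAw8PDAMTExADFxcUAxsbGAMfHxwDIyMgAycnJAMrKygDLy8sAzMzMAM3NzQDOzs4Az8/PANDQ0ADR0dEA0tLSANPT0wDU1NQA1dXVANbW1gDX19cA2NjYANnZ2QDa2toA29vbANzc3ADd3d0A3t7eAN/f3wDg4OAA4eHhAOLi4gDj4+MA5OTkAOXl5QDm5uYA5+fnAOjo6ADp6ekA6urqAOvr6wDs7OwA7e3tAO7u7gDv7+8A8PDwAPHx8QDy8vIA8/PzAPT09AD19fUA9vb2APf39wD4+PgA+fn5APr6+gD7+/sA/Pz8AP39/QD+/v4A////AJaOioqKioqQrM/Ru7OnqL+AiIyPjY2MkJu4ycGunbDEf4KElpaTk5yYkZinp5WowIqDfIaIhoyioo+DhYmJjpeMgntzbnGCmZiaiYKChYyKgoJ4bm5wfIODjo2HhYSJjHJ8c2x2cnF7h4KCh4yHg4RocWpkbGFmeIl4b3N/e3uDX2ZiY2VbYGh7bmduZlhgd1tYV1taV1tdZ2tkZ1VSV2RcVldWV1hXXGFhXl1QUFJXWGFpYmp0aFxjY19WRURDRFljbXFydXFiX2BXPzk6OjxKTVZiX2NiYGVTQjIxMjRDTUlHTFFZVFRiXTsvMjMrOEtEQ0RKU1FLXGo/LzU4KyU="/>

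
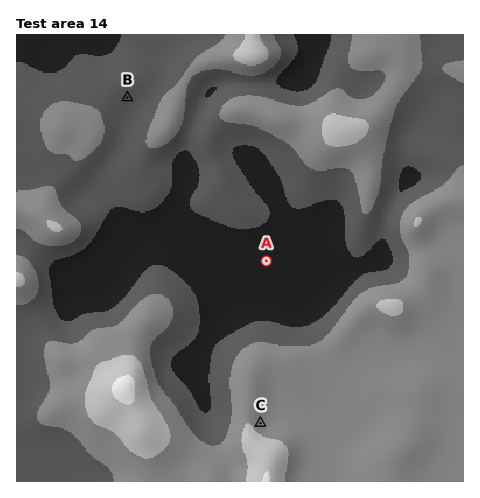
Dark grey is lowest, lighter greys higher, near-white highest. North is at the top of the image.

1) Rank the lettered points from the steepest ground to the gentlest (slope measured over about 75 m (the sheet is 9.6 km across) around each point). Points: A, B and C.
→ C B A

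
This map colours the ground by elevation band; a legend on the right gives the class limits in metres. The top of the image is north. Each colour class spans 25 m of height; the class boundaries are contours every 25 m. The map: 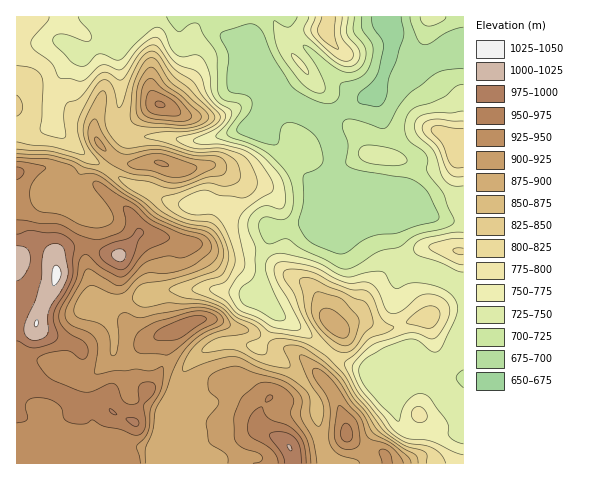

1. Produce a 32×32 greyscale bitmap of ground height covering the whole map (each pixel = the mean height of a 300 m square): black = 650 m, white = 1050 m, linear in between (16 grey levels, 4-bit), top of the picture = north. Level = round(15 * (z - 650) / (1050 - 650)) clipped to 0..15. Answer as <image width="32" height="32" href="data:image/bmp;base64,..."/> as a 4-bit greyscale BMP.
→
<image width="32" height="32" href="data:image/bmp;base64,Qk12AgAAAAAAAHYAAAAoAAAAIAAAACAAAAABAAQAAAAAAAACAAATCwAAEwsAABAAAAAAAAAAAAAAABEREQAiIiIAMzMzAERERABVVVUAZmZmAHd3dwCIiIgAmZmZAKqqqgC7u7sAzMzMAN3d3QDu7u4A////ALu7u7u5mZmaqr3JmaqphmW7u7u7uZmZqrvNuauql1VEu7u7u8qZmaq8zKmrqGRERLu7u8zKmZmqu7qYq5ZEVUO7vMzLu5mZmru7mKl0M0QzzMu7u7upmaqrupmoUzMzM8y6qqq7qZmaqZiJhkMzMzPLu7uqqqqIiYd4iHZTMzMzzMy7qqu7mHd2d3Z3ZUM0Q97bupmrvLqYdlVXiXZlVUPe2pmZmqu7p2REaJh2VWZU3duZmYiIiHVERWiIdkRVVN3tqaqYh3ZUREV3dlVEREPd7bq7qZmHdURWZlRERDMz7e27zcqqqYZERUQyMzM0Rd3dzM3Lu7qGQzMyIiIzRVXMzLu7zLqpdUMzIiIiIjNEu7uqq8qXZmVDMyIiIiIiI7qqqquodlVVVEMiIiIiIiO6qqqph3dmZmVTIiIiIiIzuqqamIiZmHdlQyIiIiIjRaqpiImaqpmHZTIiIiMzM1Z3d2iYiIdmZUMiIhIzMzRWZmZ5h3dmZUMiIiISIiNFZmZWeHeJmZdTISIhEiIiRVV2Vmh3irqXUyEREiEREjMzZlVXdoqpdTIhEiMiERIiM2ZVVWZ5h2QyERIzIiERIiJlVERUaHVEMhEjQzQyERIiVUREM1ZUQyIRJDNVQhEiEVVERDM0QzMiEjM1ZDERIiFVREMzMzMzIiIzNWQhASMy"/>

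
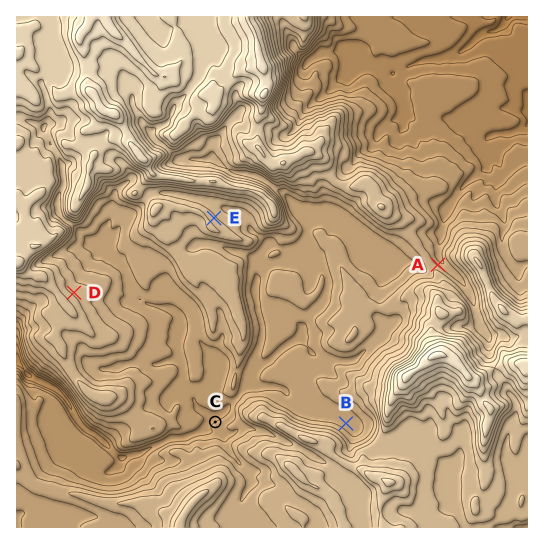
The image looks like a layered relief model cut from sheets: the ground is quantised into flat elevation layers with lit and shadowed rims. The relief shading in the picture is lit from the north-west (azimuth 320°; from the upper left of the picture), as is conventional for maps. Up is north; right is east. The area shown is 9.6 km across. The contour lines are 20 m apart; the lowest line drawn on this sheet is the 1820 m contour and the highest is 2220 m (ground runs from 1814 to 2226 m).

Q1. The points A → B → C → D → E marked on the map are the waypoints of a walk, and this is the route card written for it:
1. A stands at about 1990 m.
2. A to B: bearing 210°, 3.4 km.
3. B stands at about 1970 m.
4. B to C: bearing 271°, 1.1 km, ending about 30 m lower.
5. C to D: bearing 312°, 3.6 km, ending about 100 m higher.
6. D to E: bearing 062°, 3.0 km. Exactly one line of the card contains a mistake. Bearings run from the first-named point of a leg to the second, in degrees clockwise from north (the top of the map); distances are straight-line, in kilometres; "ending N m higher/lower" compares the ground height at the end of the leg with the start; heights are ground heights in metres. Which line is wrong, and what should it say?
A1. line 4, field distance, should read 2.5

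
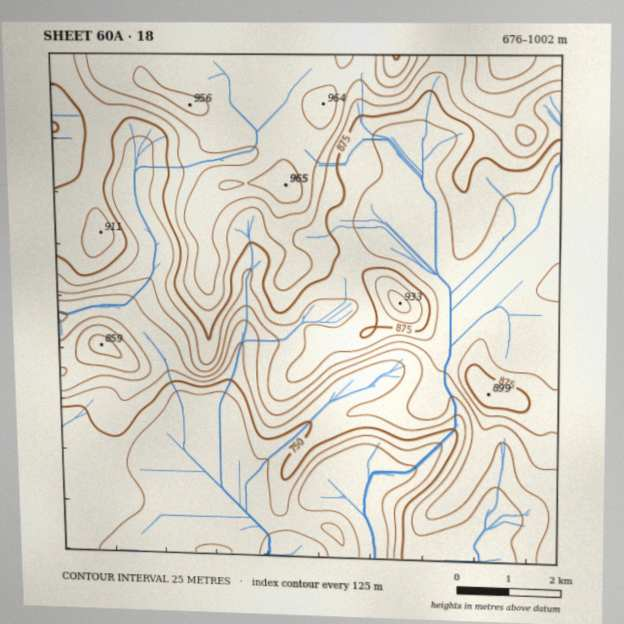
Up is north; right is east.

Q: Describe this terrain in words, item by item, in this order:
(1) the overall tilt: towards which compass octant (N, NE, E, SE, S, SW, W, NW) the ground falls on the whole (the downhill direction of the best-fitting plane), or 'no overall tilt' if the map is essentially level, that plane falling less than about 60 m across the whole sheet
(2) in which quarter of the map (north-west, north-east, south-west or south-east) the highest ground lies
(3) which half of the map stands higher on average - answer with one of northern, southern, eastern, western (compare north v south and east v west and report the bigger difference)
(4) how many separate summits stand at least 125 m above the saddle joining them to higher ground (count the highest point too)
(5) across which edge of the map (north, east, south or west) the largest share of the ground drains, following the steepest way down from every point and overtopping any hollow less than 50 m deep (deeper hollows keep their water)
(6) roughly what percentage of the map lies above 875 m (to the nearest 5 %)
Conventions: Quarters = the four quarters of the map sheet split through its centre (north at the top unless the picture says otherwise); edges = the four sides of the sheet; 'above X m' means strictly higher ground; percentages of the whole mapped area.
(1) On the whole the ground falls towards the south.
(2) Look to the north-east quarter for the highest ground.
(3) On average the northern half of the map is the higher ground.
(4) There is 1 summit with 125 m or more of prominence.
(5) Drainage is mainly to the south: more ground falls towards that edge than towards any other.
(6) About 30 % of the map lies above 875 m.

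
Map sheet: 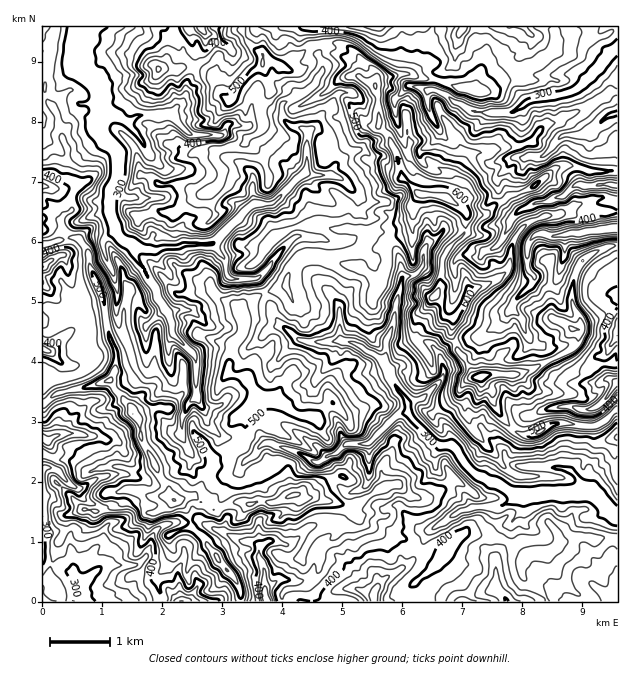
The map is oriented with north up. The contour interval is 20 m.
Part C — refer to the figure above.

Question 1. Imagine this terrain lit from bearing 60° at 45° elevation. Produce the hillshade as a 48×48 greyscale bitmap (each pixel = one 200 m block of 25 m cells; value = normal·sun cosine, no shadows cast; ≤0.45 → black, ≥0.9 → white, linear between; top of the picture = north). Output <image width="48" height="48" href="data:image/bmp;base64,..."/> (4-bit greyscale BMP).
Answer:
<image width="48" height="48" href="data:image/bmp;base64,Qk32BAAAAAAAAHYAAAAoAAAAMAAAADAAAAABAAQAAAAAAIAEAAATCwAAEwsAABAAAAAAAAAAAAAAABEREQAiIiIAMzMzAERERABVVVUAZmZmAHd3dwCIiIgAmZmZAKqqqgC7u7sAzMzMAN3d3QDu7u4A////AImph2VXpzUyn6WIiavIZ4mZiJp1WJmamZqodmZnhlQkz5V3iqqoZomZialVeZmpmaqYh3Zmd1Mp7oRWiZmYd3iJmalWiYqYmYiIh2ZUZ1J+7GR4mZmHeIiJmrhniJmZmWeHdlVUR0XNymd4iYiIiJmJmph4mZmZmVZ2ZlQyaGrKh2VniIiImaqYmqmqmIqqqzVUVTI1ZYp1Z1Rnh3eKqqmZiru6h6y7uyQ1dUElZ4Z3d1VXd3iaqoeKqaqqmburqUNnVVVneamoiYd5mrqql3mqmau6mamphjeDNoiXm7qqqZiLzLqoibu6rNuHeIiYY3YliHhnu6mqmYmsy5vKi83J3pZHmZmHQ1RXeJc5zJeamIrO2YvZjM272ESJiIhlVYd5mYM73Haqmqu5iZrIi93LgieENXZVZ2aIh0B92Vq4ipZ4ZrqYat2XMGgyV3VFemdlVBCduIt2iHiWWpWrmtlEA3Q4iKiJqndVVATLurpmiZh4morKrJRUJVObqqzadadlU0rbzcZWaIiqqa27zYRTJDaoiaqahHeHZJzMvKRHaJqrqczM61VAIjmFiZmqvZmHaMy7u6RGiqqrqru8xiVTAYp4u6qrqaqId727qrQ3mrmby6vNpDN2BKqru6iJh4d4dq27rJI4qrqszLvbYyOSGrq7qYiaqWZ4Zs272SNYqqvMqrp1YyZhfKmbt2aLzYiIWM28xDh2iruWeZVHhBQzi6qrhEat3YiHWsy8lHdVirlWipVGlQMkq7upRHrO25iHa8rNdFRGm6ZYq5VItwA3u7unZ6rOuoiGbbrqJVV6u5eKu3VYuABrqqmqiJnNqmeEn53mVmjNqGabuGZnuTN6qburt3irmVh17p6md4rqWHV6lmaJqnY4vMm9xXiamVZI/L2XipvVN4doiImYl2c4vKm+tblqqZdb/MqImZp0V5iImZmIhnhGqqmduMuIq4ee7JVWVlZ2Z3mZiIiIdWl2aKusq5mZqnnM21N1VleahXmYiZmYZFiGWcypmGZ3iYm92UaHiHeap4mImpmXY0dzW8y6h5qYd5m8uYh3ZmiqmXdnmYqXUSZ3reyqmqibu3aKunVWh4iZp1mXialkEFirveypiZu6qomrzHR6mIeKt2qqd3VDA6y7vuy7ibuHiKq7zIapZmaKloqYZXVUJsy7zcu7qYq7qZm8uniVRompd5mpZnZTKNy7u6q7mZrLmXi7qHl0i7mGeZm6d2UxS83arLq6mrqpiGm7mJl4umVmZ4u5ZlIUvL7IvbrMiaqZiHm6mYd4hjJVZ6uHZlJYy7+67aqpiaqpmpqpmGVFdiI2mZl3h1Vn3N69tVaKmZmZmaqql1Q1dkJZmYmYd3UmzdyWNXm5iJmYiLuph1Mmh1WJiImIlkRa7rmImaupiJmph7qohkI4qoiadnmaqFaN/burqJqpmZmZiLqYdlVpqqmqZZuqp2jP26qrqJqqmZmqmaqoh3eImrqVN8uqmaz+uZmsqJq6qIqqmZqoiHd3m9pBa8u7u83cmJmrqJu6l4qpmA=="/>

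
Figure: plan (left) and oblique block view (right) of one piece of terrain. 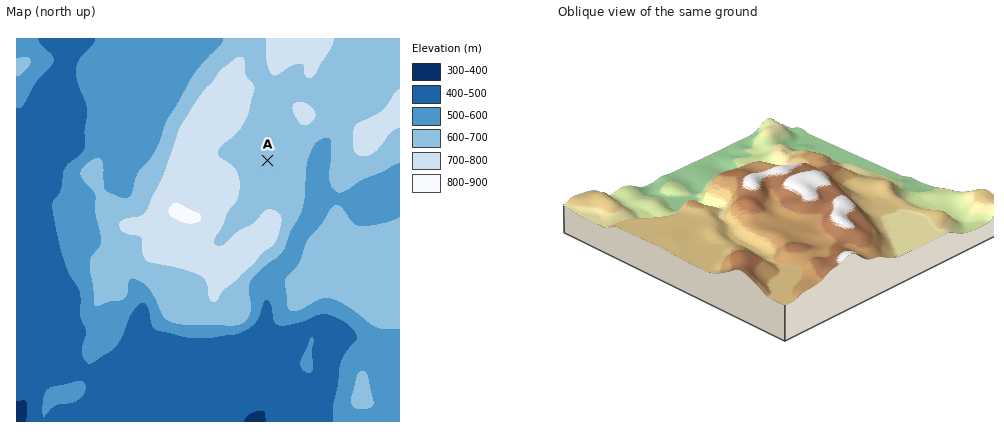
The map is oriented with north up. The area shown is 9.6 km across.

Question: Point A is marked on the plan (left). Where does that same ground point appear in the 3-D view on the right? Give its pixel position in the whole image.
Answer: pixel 790 229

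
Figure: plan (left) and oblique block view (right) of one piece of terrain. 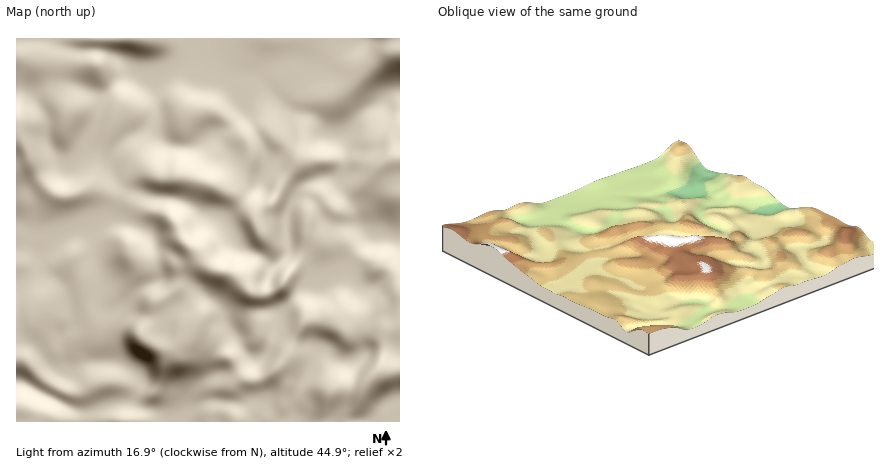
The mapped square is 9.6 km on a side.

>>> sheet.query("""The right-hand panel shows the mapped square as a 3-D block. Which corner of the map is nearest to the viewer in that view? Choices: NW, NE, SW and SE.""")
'SW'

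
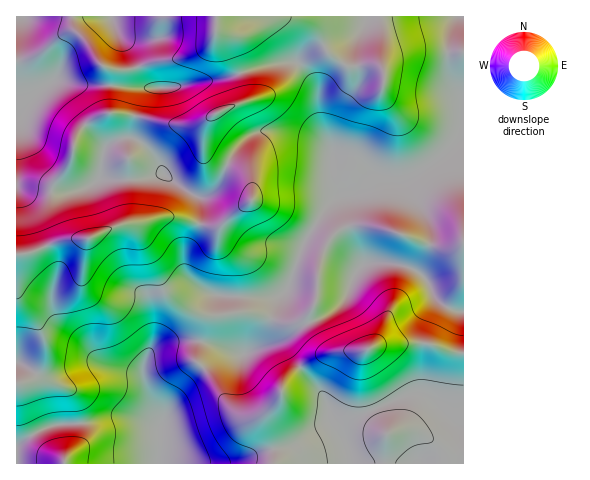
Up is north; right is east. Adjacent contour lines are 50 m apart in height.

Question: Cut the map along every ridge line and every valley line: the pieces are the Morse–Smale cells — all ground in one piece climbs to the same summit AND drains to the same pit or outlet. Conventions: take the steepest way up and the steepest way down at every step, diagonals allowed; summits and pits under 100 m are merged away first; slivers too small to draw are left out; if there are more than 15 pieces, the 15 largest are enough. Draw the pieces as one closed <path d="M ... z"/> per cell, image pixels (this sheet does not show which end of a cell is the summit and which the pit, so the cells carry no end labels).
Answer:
<path d="M463 16l-246 1-1 14 12 10 3 5 11 32 3 23-32 14-6 5-3 11 0 16 9 10 33 18 6 12 0 13-35 27-37-9-18-1-19 5-24 3-31 14-27 1-30 13-15 2 1 209 141-1 3-14 0-28-10-17-8-26 1-15 6-12 9-6 20-5 29 3 33 11 15-6 10-14 12-35 11-13 16-47 24-35 8-7 18-5 21-14 24 1 11-3 26-15 21-21 6-9z"/><path d="M463 132l-5 8-16 16-22 15-20 8-24-1-21 14-18 5-8 7-24 35-16 47-11 13-12 35-10 14-15 6-33-11-29-3-20 5-9 6-6 12-1 15 8 26 10 17-2 43 305-1z"/><path d="M216 16l-200 1 1 237 14-1 30-13 27-1 31-14 24-3 19-5 18 1 37 9 35-27 0-13-6-12-33-18-9-10 0-16 3-11 6-5 32-14-3-23-11-32-3-5-12-10z"/>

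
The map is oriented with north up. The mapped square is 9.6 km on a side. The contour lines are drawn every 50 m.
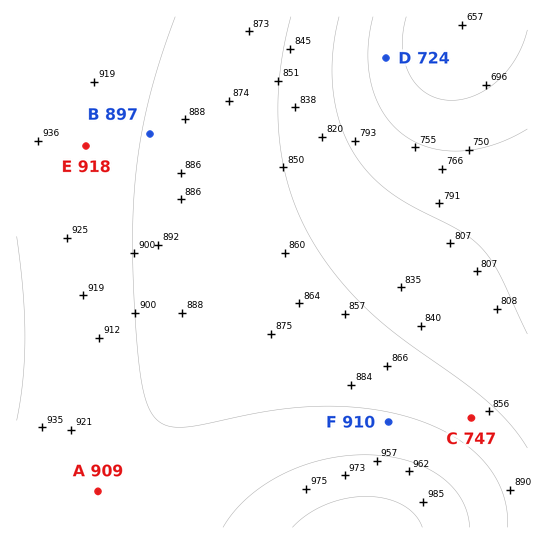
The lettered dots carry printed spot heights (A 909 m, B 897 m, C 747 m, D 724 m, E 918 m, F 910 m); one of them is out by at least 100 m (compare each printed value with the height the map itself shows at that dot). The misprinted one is C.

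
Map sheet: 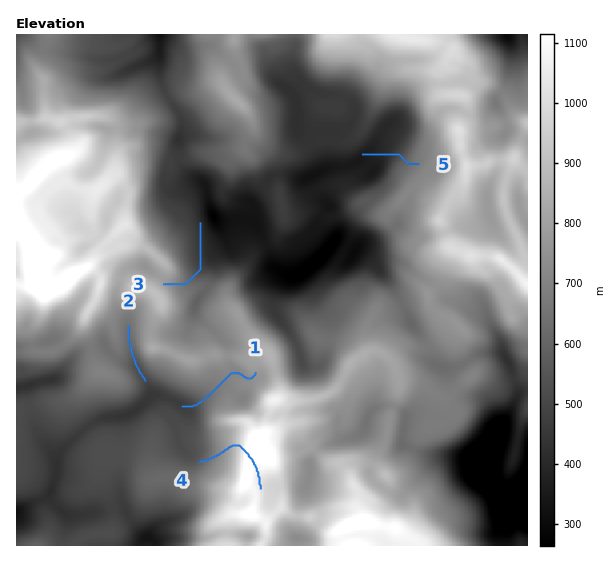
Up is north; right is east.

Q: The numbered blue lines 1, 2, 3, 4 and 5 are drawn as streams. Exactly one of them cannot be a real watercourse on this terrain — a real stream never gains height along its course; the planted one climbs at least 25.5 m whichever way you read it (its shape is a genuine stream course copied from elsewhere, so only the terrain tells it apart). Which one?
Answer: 4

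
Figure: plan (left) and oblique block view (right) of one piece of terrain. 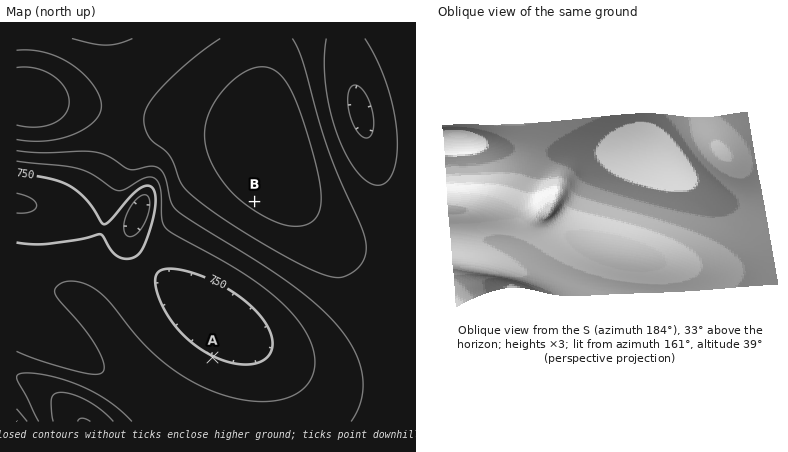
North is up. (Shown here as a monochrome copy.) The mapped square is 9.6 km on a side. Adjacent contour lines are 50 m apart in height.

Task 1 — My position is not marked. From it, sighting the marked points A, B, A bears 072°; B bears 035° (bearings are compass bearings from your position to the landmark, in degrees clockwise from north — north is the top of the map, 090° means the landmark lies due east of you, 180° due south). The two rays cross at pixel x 125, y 386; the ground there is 810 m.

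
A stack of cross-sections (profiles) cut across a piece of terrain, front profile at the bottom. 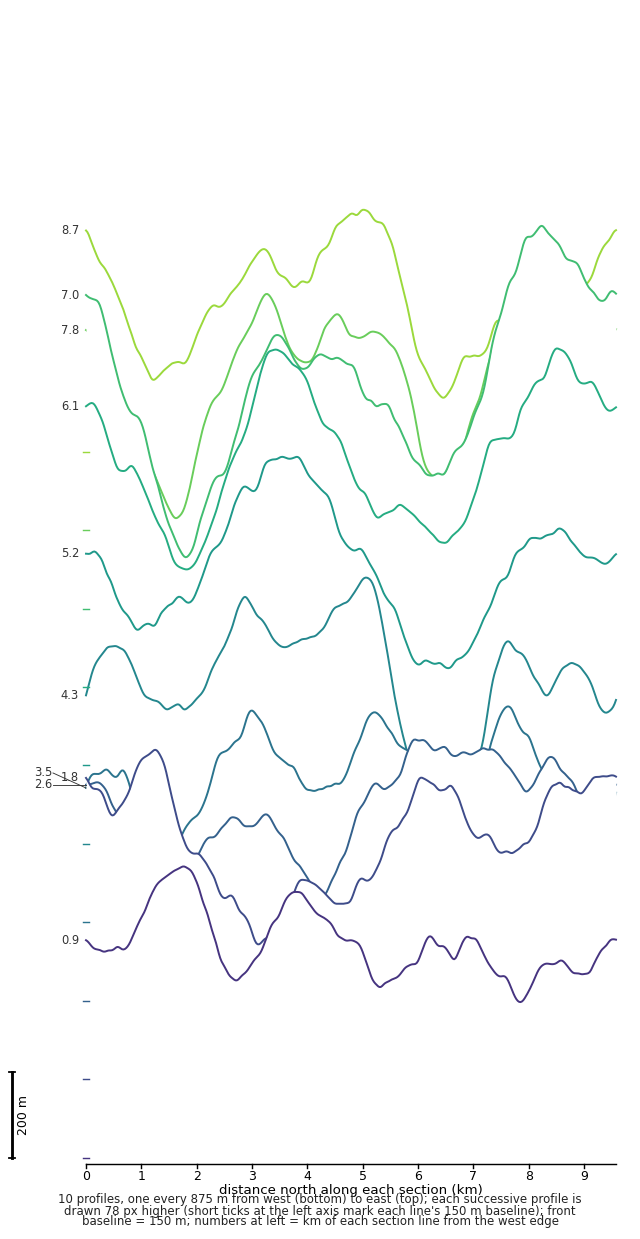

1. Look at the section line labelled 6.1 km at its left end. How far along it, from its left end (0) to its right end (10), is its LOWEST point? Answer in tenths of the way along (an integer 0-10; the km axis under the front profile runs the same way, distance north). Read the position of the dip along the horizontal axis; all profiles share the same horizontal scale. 2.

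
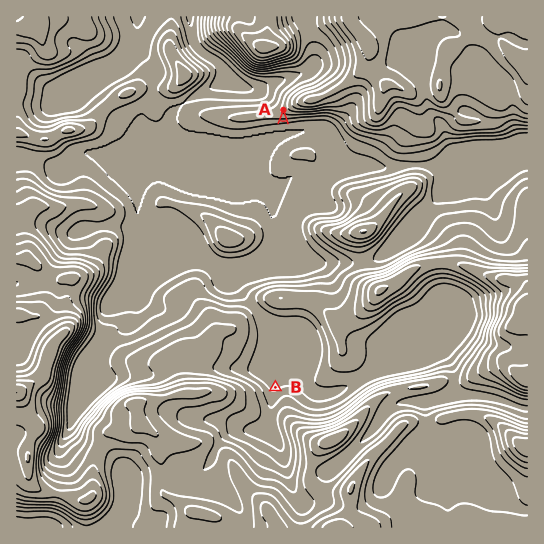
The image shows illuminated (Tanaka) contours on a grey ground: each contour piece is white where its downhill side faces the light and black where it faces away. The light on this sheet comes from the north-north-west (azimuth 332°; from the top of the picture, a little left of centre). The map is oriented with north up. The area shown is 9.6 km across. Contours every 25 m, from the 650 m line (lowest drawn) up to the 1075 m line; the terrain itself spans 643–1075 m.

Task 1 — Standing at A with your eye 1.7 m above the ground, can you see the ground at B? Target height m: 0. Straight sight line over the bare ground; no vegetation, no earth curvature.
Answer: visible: false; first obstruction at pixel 278 286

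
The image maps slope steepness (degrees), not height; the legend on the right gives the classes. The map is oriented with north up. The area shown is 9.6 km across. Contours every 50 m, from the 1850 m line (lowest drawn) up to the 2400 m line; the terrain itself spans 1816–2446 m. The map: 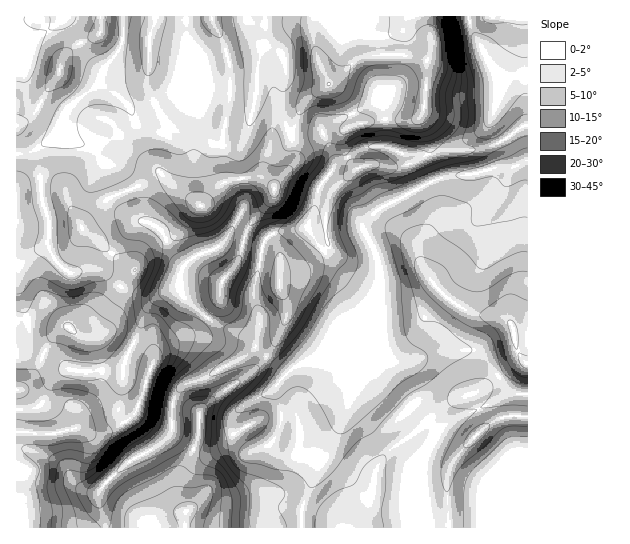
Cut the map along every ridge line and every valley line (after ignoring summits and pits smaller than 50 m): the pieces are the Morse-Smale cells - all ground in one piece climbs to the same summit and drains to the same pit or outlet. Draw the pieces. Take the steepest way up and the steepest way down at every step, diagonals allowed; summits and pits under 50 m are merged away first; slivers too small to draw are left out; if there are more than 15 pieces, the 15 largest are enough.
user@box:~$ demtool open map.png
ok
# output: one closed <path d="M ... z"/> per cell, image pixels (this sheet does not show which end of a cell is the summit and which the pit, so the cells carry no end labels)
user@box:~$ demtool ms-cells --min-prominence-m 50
<path d="M110 199l-9 5-16 15-4 6 0 8-4 8-18 24 12 8 14-4 13 0 8 4 16 15 20 8 21-2-15 13-12 32-14 29-31 4-18-1-30-16-15 28-7 6-5 1 1 138 88 0 0-5-6-21 0-9 4-7 24-23 34-19 10-13 7 9 23 12 12 0 13-5 24 5 21-8 6 5 14 6 24 0 16-14 12-20 16-43 4-21 6-11-16 3-24 10-20 2-22 11-2-1-22-16-10-14-39-18-27-22-7-11 0-16 3-9-14-18-6-14-10-9-24-8-8-5z"/><path d="M527 161l-16 7-18 0-20 7-14 0-21 4-53 26-21 18-1 6 12 21 5 20-3 59-2 12 1 4 14 14 7 2 14 0 28-9 36-1 13 11 23 30 17 2z"/><path d="M171 431l-10 13-34 19-24 23-4 7 0 9 7 26 195 0 0-18 4-12 14-35 16-25-1-2-15 16-8 4-25-3-9-4-6-5-21 8-7 0-10-5-7 0-13 5-12 0-23-12z"/><path d="M374 341l-7 8-4 8-4 21-18 47-14 28-8 10-18 47 1 18 121-1 2-14 0-22-5-26 16-30 0-5-45-49-4-8-3-16z"/><path d="M469 16l-126 0-20 12-7 7-1 12 4 15 10 21 8-4 18-19 10-4 38-1 23 5 1 25-4 34 16 26 6 4 12 2 28-3 15-6-9-20 8-29 0-12-27-51z"/><path d="M99 81l-6 8-16 11-12 11-8 20-6 8-17 12-18 3 1 235 4 0 7-6 15-26-10-6-4-5-1-27-11-33 2-19 14-14 14-9 5 11 6 8 9-6 14-24 0-8 20-21 8-6-6-19 0-16-7-12-11-6 28-6 14-8 8-10-6-14z"/><path d="M307 227l-30 5-12 7-12 51 7 28-4 29 31 25 22-11 20-2 40-14 6-4 2-12 2-39-26-11-10-7-22-23z"/><path d="M265 16l-140 0-1 17-4 16-17 21-3 13 34 26 11-2 49-24 15 5 45 0 3-6 0-15 8-30z"/><path d="M379 99l-30 17-15 5-10 8-1 4 12 25 0 8-16 23-4 21-7 15 9 18 26 29 10 7 26 12 0-29-16-36 14-15 8-6 34-16-14-34-20-9 0-29-2-14z"/><path d="M403 55l-28 0-20 5-18 19-30 20-18 34 6 4 28-2 1-6 10-8 15-5 30-17 4 4 2 14 0 29 20 9 14 33 19-9 11-3 24-1 20-7 18 0 2-2-5-5-7-20-16 7-22 3-18-2-6-4-16-26 4-34 0-24z"/><path d="M381 349l10 32 45 49 0 5-16 30 5 26 0 22-2 12 24 0 0-46 6-18 29-32 13-9 12-4 20 0 1-21-17-3-23-30-13-11-26 0-38 10-14 0-7-2z"/><path d="M193 84l-48 23-10 2-5-2 5 14-8 10-14 8-28 6 11 6 7 12 0 16 7 18 19-6 28-15 5 0 13 12 27 17 19-21 20-6-1-28 4-11-14 5-13 0-8-6-6-15-4-26z"/><path d="M58 264l-13 15-1 18 23 29-15 12-8 13 0 4 14 6 11 8 12 3 41-4 14-29 12-32 15-13-21 2-20-8-16-15-8-4-13 0-14 4z"/><path d="M289 131l-11 4-7 7-7 21 0 12 4 6-6-4-16 0-5 2 3 27-18 34 4-1 32 8 3-8 8-6 26-4 9-3 7-16 4-21 13-18 3-5 0-8-12-23-28 2z"/><path d="M162 176l-5 0-48 22 12 13 8 5 26 9 8 8 6 14 14 20 12-11 16-5 13-9 20-36-1-25-6-2-16 5-18 21-4 0z"/>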